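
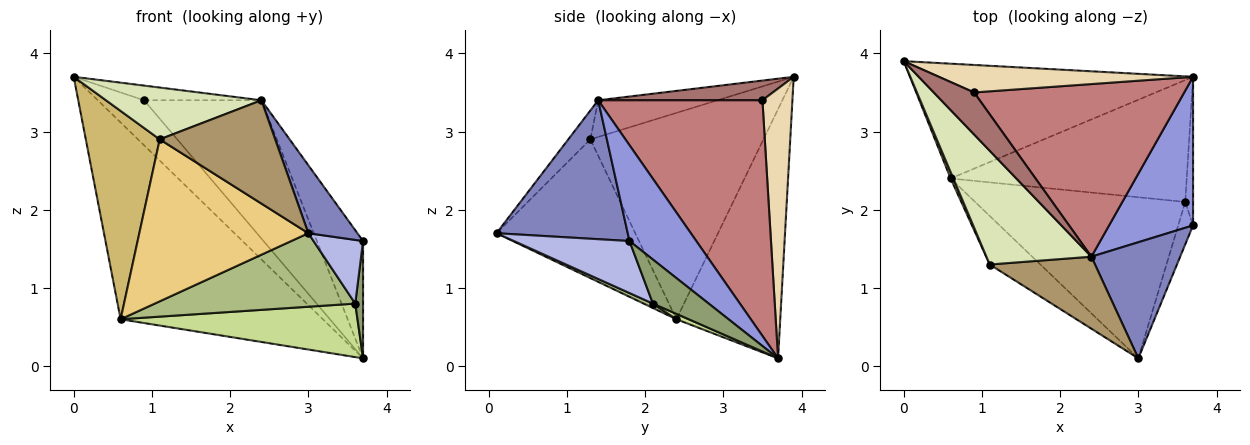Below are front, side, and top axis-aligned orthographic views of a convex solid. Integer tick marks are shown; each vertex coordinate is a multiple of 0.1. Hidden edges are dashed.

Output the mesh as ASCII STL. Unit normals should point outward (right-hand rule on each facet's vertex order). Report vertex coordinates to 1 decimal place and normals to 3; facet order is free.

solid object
 facet normal -0.405 0.790 -0.461
  outer loop
   vertex 0.6 2.4 0.6
   vertex 0.0 3.9 3.7
   vertex 3.7 3.7 0.1
  endloop
 endfacet
 facet normal 0.804 -0.301 0.514
  outer loop
   vertex 2.4 1.4 3.4
   vertex 3.0 0.1 1.7
   vertex 3.7 1.8 1.6
  endloop
 endfacet
 facet normal 0.667 0.461 0.585
  outer loop
   vertex 2.4 1.4 3.4
   vertex 3.7 1.8 1.6
   vertex 3.7 3.7 0.1
  endloop
 endfacet
 facet normal 0.889 -0.381 -0.254
  outer loop
   vertex 3.6 2.1 0.8
   vertex 3.7 1.8 1.6
   vertex 3.0 0.1 1.7
  endloop
 endfacet
 facet normal 0.975 -0.137 -0.173
  outer loop
   vertex 3.6 2.1 0.8
   vertex 3.7 3.7 0.1
   vertex 3.7 1.8 1.6
  endloop
 endfacet
 facet normal 0.019 -0.415 -0.910
  outer loop
   vertex 3.6 2.1 0.8
   vertex 3.0 0.1 1.7
   vertex 0.6 2.4 0.6
  endloop
 endfacet
 facet normal 0.021 -0.402 -0.915
  outer loop
   vertex 3.6 2.1 0.8
   vertex 0.6 2.4 0.6
   vertex 3.7 3.7 0.1
  endloop
 endfacet
 facet normal -0.303 -0.395 0.867
  outer loop
   vertex 1.1 1.3 2.9
   vertex 2.4 1.4 3.4
   vertex 0.0 3.9 3.7
  endloop
 endfacet
 facet normal -0.155 -0.810 0.565
  outer loop
   vertex 1.1 1.3 2.9
   vertex 3.0 0.1 1.7
   vertex 2.4 1.4 3.4
  endloop
 endfacet
 facet normal -0.920 -0.393 0.012
  outer loop
   vertex 1.1 1.3 2.9
   vertex 0.0 3.9 3.7
   vertex 0.6 2.4 0.6
  endloop
 endfacet
 facet normal -0.618 -0.753 -0.226
  outer loop
   vertex 1.1 1.3 2.9
   vertex 0.6 2.4 0.6
   vertex 3.0 0.1 1.7
  endloop
 endfacet
 facet normal 0.484 0.747 0.456
  outer loop
   vertex 0.9 3.5 3.4
   vertex 3.7 3.7 0.1
   vertex 0.0 3.9 3.7
  endloop
 endfacet
 facet normal 0.419 0.299 0.857
  outer loop
   vertex 0.9 3.5 3.4
   vertex 0.0 3.9 3.7
   vertex 2.4 1.4 3.4
  endloop
 endfacet
 facet normal 0.659 0.470 0.587
  outer loop
   vertex 0.9 3.5 3.4
   vertex 2.4 1.4 3.4
   vertex 3.7 3.7 0.1
  endloop
 endfacet
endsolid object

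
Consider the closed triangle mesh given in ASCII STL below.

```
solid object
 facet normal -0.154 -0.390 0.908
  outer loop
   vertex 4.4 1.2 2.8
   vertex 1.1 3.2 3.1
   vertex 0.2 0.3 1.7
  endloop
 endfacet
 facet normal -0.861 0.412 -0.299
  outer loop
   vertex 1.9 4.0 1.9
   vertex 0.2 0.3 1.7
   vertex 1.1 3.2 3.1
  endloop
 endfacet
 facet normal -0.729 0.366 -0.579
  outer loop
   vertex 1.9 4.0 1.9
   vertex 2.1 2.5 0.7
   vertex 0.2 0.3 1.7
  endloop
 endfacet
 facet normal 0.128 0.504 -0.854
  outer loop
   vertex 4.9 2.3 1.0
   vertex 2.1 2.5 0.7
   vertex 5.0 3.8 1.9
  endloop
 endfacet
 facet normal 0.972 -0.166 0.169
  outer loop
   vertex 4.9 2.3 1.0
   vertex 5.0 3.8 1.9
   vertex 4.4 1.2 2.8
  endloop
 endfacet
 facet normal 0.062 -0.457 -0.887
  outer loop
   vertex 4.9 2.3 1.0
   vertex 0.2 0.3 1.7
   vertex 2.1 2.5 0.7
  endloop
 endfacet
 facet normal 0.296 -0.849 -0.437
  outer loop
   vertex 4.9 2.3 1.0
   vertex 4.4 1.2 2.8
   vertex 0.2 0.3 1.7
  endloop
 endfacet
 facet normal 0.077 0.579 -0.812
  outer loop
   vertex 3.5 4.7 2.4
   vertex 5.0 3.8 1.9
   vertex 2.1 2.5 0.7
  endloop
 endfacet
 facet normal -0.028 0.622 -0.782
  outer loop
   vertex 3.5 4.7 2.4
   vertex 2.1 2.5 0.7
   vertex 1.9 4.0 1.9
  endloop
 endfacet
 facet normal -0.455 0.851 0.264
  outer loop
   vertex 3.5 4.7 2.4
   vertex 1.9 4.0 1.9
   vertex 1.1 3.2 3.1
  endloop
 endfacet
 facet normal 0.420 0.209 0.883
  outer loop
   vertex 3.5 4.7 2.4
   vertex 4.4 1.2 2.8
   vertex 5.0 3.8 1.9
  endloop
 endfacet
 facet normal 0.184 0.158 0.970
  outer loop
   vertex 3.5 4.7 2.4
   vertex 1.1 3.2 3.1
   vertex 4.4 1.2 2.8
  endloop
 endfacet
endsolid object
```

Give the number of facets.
12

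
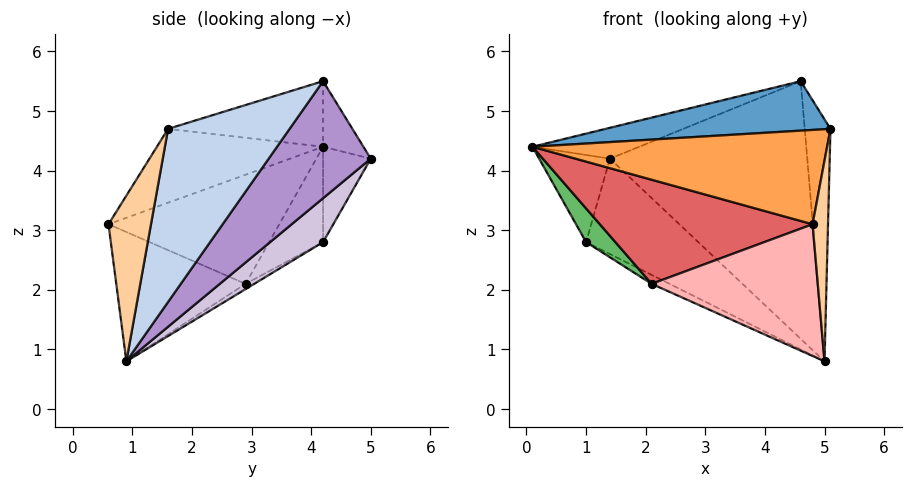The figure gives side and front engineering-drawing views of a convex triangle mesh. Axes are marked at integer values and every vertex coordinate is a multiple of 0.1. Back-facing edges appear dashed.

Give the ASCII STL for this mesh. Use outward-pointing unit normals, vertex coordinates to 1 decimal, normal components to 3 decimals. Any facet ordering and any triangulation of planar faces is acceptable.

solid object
 facet normal -0.225 -0.326 0.918
  outer loop
   vertex 4.6 4.2 5.5
   vertex 0.1 4.2 4.4
   vertex 5.1 1.6 4.7
  endloop
 endfacet
 facet normal 0.976 0.207 -0.062
  outer loop
   vertex 5.0 0.9 0.8
   vertex 4.6 4.2 5.5
   vertex 5.1 1.6 4.7
  endloop
 endfacet
 facet normal -0.414 -0.735 0.537
  outer loop
   vertex 4.8 0.6 3.1
   vertex 5.1 1.6 4.7
   vertex 0.1 4.2 4.4
  endloop
 endfacet
 facet normal 0.939 -0.341 0.037
  outer loop
   vertex 4.8 0.6 3.1
   vertex 5.0 0.9 0.8
   vertex 5.1 1.6 4.7
  endloop
 endfacet
 facet normal -0.788 -0.428 -0.443
  outer loop
   vertex 2.1 2.9 2.1
   vertex 0.1 4.2 4.4
   vertex 1.0 4.2 2.8
  endloop
 endfacet
 facet normal -0.170 0.352 -0.921
  outer loop
   vertex 2.1 2.9 2.1
   vertex 1.0 4.2 2.8
   vertex 5.0 0.9 0.8
  endloop
 endfacet
 facet normal -0.623 -0.776 -0.103
  outer loop
   vertex 2.1 2.9 2.1
   vertex 4.8 0.6 3.1
   vertex 0.1 4.2 4.4
  endloop
 endfacet
 facet normal -0.607 -0.780 -0.154
  outer loop
   vertex 2.1 2.9 2.1
   vertex 5.0 0.9 0.8
   vertex 4.8 0.6 3.1
  endloop
 endfacet
 facet normal 0.397 0.767 -0.505
  outer loop
   vertex 1.4 5.0 4.2
   vertex 4.6 4.2 5.5
   vertex 5.0 0.9 0.8
  endloop
 endfacet
 facet normal 0.360 0.762 -0.538
  outer loop
   vertex 1.4 5.0 4.2
   vertex 5.0 0.9 0.8
   vertex 1.0 4.2 2.8
  endloop
 endfacet
 facet normal -0.201 0.532 0.822
  outer loop
   vertex 1.4 5.0 4.2
   vertex 0.1 4.2 4.4
   vertex 4.6 4.2 5.5
  endloop
 endfacet
 facet normal -0.533 0.791 -0.300
  outer loop
   vertex 1.4 5.0 4.2
   vertex 1.0 4.2 2.8
   vertex 0.1 4.2 4.4
  endloop
 endfacet
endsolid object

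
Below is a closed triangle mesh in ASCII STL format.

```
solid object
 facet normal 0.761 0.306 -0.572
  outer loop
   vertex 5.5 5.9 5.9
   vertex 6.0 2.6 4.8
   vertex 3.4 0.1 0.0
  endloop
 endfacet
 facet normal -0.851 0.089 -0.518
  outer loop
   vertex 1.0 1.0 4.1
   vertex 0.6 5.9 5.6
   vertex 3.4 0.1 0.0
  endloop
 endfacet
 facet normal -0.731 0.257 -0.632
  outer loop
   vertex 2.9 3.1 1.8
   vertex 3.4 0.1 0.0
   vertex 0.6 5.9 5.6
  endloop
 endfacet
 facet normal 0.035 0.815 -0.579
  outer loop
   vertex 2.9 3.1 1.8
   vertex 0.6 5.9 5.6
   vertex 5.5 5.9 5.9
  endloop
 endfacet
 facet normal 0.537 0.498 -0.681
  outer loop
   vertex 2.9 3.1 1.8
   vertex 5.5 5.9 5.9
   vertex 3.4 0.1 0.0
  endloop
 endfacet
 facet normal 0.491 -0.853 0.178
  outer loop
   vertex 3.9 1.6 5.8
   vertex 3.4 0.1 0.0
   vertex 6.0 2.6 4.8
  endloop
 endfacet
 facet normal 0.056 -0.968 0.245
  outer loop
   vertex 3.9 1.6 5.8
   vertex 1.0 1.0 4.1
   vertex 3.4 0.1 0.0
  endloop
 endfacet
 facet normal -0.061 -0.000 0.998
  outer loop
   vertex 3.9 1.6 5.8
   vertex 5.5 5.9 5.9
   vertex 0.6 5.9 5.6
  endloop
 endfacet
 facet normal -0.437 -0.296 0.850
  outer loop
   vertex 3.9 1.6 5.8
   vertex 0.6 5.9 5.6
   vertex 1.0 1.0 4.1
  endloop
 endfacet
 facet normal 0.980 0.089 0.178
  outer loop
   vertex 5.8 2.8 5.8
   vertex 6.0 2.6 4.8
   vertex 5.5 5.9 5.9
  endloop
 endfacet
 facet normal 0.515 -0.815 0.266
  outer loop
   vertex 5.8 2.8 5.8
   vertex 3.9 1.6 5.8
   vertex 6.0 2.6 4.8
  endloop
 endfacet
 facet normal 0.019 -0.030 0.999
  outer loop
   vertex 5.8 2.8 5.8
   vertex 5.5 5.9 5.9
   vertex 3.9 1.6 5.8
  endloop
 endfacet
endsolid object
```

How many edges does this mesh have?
18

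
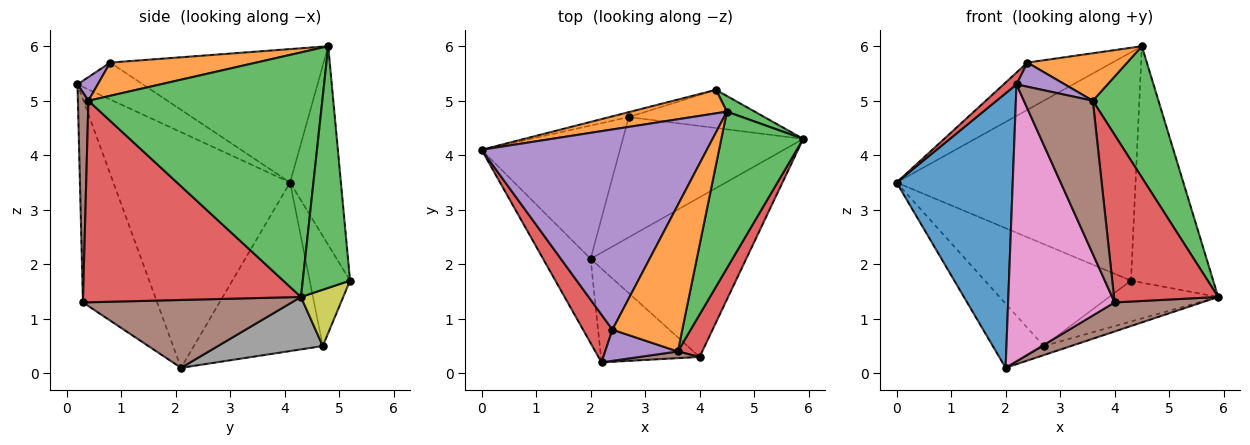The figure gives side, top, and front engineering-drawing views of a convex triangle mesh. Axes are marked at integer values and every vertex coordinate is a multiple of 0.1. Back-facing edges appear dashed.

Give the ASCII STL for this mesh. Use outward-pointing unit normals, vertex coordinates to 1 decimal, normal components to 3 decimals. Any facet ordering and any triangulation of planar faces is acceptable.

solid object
 facet normal -0.824 -0.542 -0.166
  outer loop
   vertex 2.0 2.1 0.1
   vertex 2.2 0.2 5.3
   vertex 0.0 4.1 3.5
  endloop
 endfacet
 facet normal -0.207 0.973 0.100
  outer loop
   vertex 4.3 5.2 1.7
   vertex 0.0 4.1 3.5
   vertex 4.5 4.8 6.0
  endloop
 endfacet
 facet normal 0.498 0.866 0.057
  outer loop
   vertex 4.3 5.2 1.7
   vertex 4.5 4.8 6.0
   vertex 5.9 4.3 1.4
  endloop
 endfacet
 facet normal -0.773 -0.152 0.615
  outer loop
   vertex 2.4 0.8 5.7
   vertex 0.0 4.1 3.5
   vertex 2.2 0.2 5.3
  endloop
 endfacet
 facet normal -0.499 0.199 0.843
  outer loop
   vertex 2.4 0.8 5.7
   vertex 4.5 4.8 6.0
   vertex 0.0 4.1 3.5
  endloop
 endfacet
 facet normal 0.394 -0.165 -0.904
  outer loop
   vertex 4.0 0.3 1.3
   vertex 2.0 2.1 0.1
   vertex 5.9 4.3 1.4
  endloop
 endfacet
 facet normal -0.551 -0.791 -0.268
  outer loop
   vertex 4.0 0.3 1.3
   vertex 2.2 0.2 5.3
   vertex 2.0 2.1 0.1
  endloop
 endfacet
 facet normal 0.278 0.072 -0.958
  outer loop
   vertex 2.7 4.7 0.5
   vertex 5.9 4.3 1.4
   vertex 2.0 2.1 0.1
  endloop
 endfacet
 facet normal 0.273 0.703 -0.656
  outer loop
   vertex 2.7 4.7 0.5
   vertex 4.3 5.2 1.7
   vertex 5.9 4.3 1.4
  endloop
 endfacet
 facet normal -0.739 0.292 -0.607
  outer loop
   vertex 2.7 4.7 0.5
   vertex 2.0 2.1 0.1
   vertex 0.0 4.1 3.5
  endloop
 endfacet
 facet normal -0.266 0.963 -0.047
  outer loop
   vertex 2.7 4.7 0.5
   vertex 0.0 4.1 3.5
   vertex 4.3 5.2 1.7
  endloop
 endfacet
 facet normal 0.412 -0.281 0.867
  outer loop
   vertex 3.6 0.4 5.0
   vertex 4.5 4.8 6.0
   vertex 2.4 0.8 5.7
  endloop
 endfacet
 facet normal 0.916 -0.257 0.307
  outer loop
   vertex 3.6 0.4 5.0
   vertex 5.9 4.3 1.4
   vertex 4.5 4.8 6.0
  endloop
 endfacet
 facet normal 0.897 -0.429 0.109
  outer loop
   vertex 3.6 0.4 5.0
   vertex 4.0 0.3 1.3
   vertex 5.9 4.3 1.4
  endloop
 endfacet
 facet normal 0.249 -0.593 0.766
  outer loop
   vertex 3.6 0.4 5.0
   vertex 2.4 0.8 5.7
   vertex 2.2 0.2 5.3
  endloop
 endfacet
 facet normal 0.150 -0.988 0.043
  outer loop
   vertex 3.6 0.4 5.0
   vertex 2.2 0.2 5.3
   vertex 4.0 0.3 1.3
  endloop
 endfacet
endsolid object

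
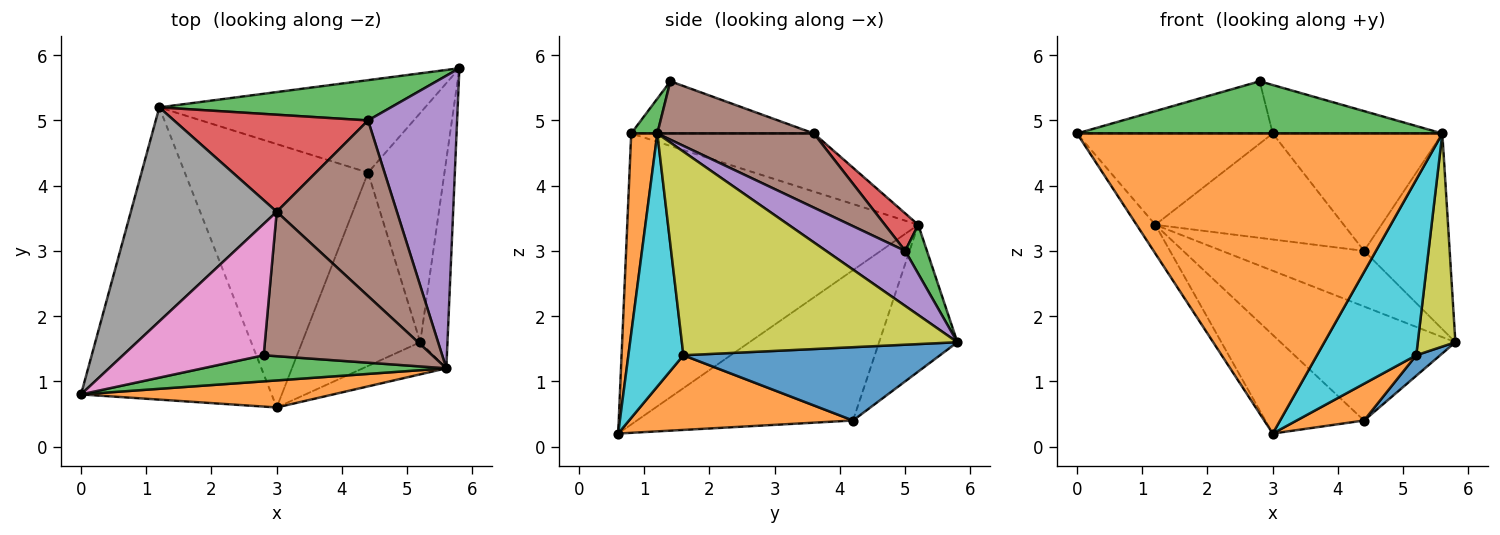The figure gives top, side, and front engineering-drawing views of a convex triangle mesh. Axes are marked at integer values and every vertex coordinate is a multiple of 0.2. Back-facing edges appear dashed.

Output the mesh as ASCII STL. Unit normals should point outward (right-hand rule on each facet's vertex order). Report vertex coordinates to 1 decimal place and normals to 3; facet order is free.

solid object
 facet normal -0.835 0.054 -0.547
  outer loop
   vertex 1.2 5.2 3.4
   vertex 3.0 0.6 0.2
   vertex 0.0 0.8 4.8
  endloop
 endfacet
 facet normal 0.071 -0.993 0.089
  outer loop
   vertex 5.6 1.2 4.8
   vertex 0.0 0.8 4.8
   vertex 3.0 0.6 0.2
  endloop
 endfacet
 facet normal 0.064 -0.893 0.446
  outer loop
   vertex 5.6 1.2 4.8
   vertex 2.8 1.4 5.6
   vertex 0.0 0.8 4.8
  endloop
 endfacet
 facet normal -0.328 0.734 -0.595
  outer loop
   vertex 4.4 4.2 0.4
   vertex 1.2 5.2 3.4
   vertex 5.8 5.8 1.6
  endloop
 endfacet
 facet normal -0.609 0.278 -0.743
  outer loop
   vertex 4.4 4.2 0.4
   vertex 3.0 0.6 0.2
   vertex 1.2 5.2 3.4
  endloop
 endfacet
 facet normal 0.282 0.305 0.910
  outer loop
   vertex 3.0 3.6 4.8
   vertex 2.8 1.4 5.6
   vertex 5.6 1.2 4.8
  endloop
 endfacet
 facet normal -0.326 0.349 0.879
  outer loop
   vertex 3.0 3.6 4.8
   vertex 0.0 0.8 4.8
   vertex 2.8 1.4 5.6
  endloop
 endfacet
 facet normal -0.344 0.369 0.864
  outer loop
   vertex 3.0 3.6 4.8
   vertex 1.2 5.2 3.4
   vertex 0.0 0.8 4.8
  endloop
 endfacet
 facet normal 0.982 -0.134 -0.131
  outer loop
   vertex 5.2 1.6 1.4
   vertex 5.8 5.8 1.6
   vertex 5.6 1.2 4.8
  endloop
 endfacet
 facet normal 0.479 -0.864 -0.158
  outer loop
   vertex 5.2 1.6 1.4
   vertex 5.6 1.2 4.8
   vertex 3.0 0.6 0.2
  endloop
 endfacet
 facet normal 0.691 -0.064 -0.720
  outer loop
   vertex 5.2 1.6 1.4
   vertex 4.4 4.2 0.4
   vertex 5.8 5.8 1.6
  endloop
 endfacet
 facet normal 0.527 -0.159 -0.835
  outer loop
   vertex 5.2 1.6 1.4
   vertex 3.0 0.6 0.2
   vertex 4.4 4.2 0.4
  endloop
 endfacet
 facet normal 0.123 0.804 0.582
  outer loop
   vertex 4.4 5.0 3.0
   vertex 5.8 5.8 1.6
   vertex 1.2 5.2 3.4
  endloop
 endfacet
 facet normal 0.129 0.731 0.670
  outer loop
   vertex 4.4 5.0 3.0
   vertex 1.2 5.2 3.4
   vertex 3.0 3.6 4.8
  endloop
 endfacet
 facet normal 0.457 0.495 0.739
  outer loop
   vertex 4.4 5.0 3.0
   vertex 5.6 1.2 4.8
   vertex 5.8 5.8 1.6
  endloop
 endfacet
 facet normal 0.456 0.495 0.740
  outer loop
   vertex 4.4 5.0 3.0
   vertex 3.0 3.6 4.8
   vertex 5.6 1.2 4.8
  endloop
 endfacet
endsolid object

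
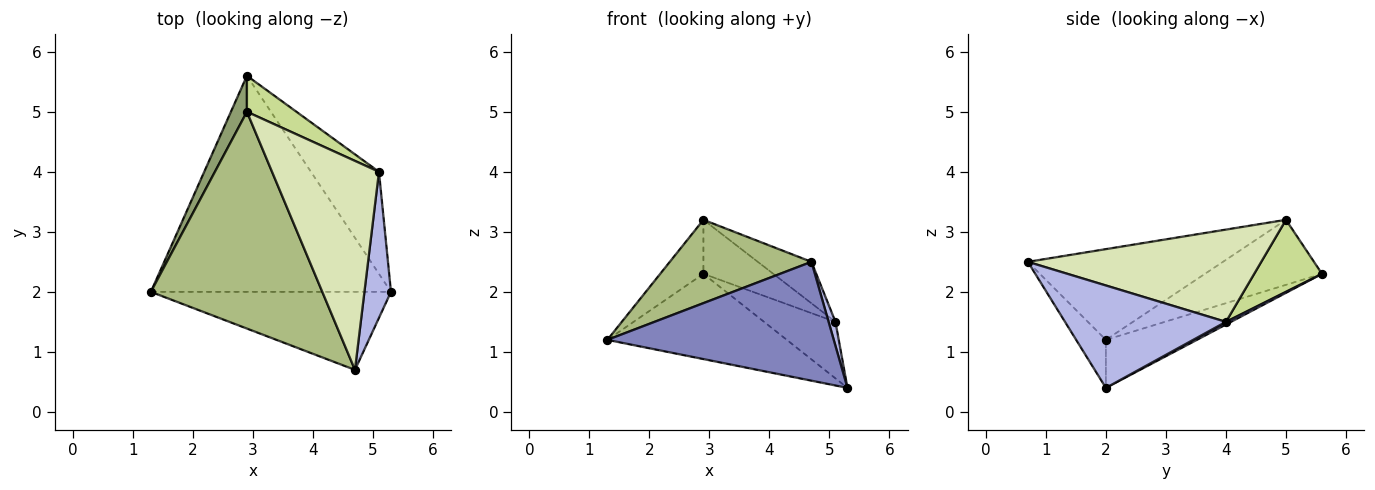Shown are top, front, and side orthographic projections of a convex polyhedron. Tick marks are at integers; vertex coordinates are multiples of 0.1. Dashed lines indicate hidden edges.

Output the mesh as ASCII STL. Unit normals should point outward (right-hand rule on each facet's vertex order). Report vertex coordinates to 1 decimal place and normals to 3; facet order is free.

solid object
 facet normal -0.183 0.361 -0.915
  outer loop
   vertex 2.9 5.6 2.3
   vertex 5.3 2.0 0.4
   vertex 1.3 2.0 1.2
  endloop
 endfacet
 facet normal -0.109 -0.831 -0.546
  outer loop
   vertex 4.7 0.7 2.5
   vertex 1.3 2.0 1.2
   vertex 5.3 2.0 0.4
  endloop
 endfacet
 facet normal 0.034 0.484 -0.874
  outer loop
   vertex 5.1 4.0 1.5
   vertex 5.3 2.0 0.4
   vertex 2.9 5.6 2.3
  endloop
 endfacet
 facet normal 0.967 -0.041 0.251
  outer loop
   vertex 5.1 4.0 1.5
   vertex 4.7 0.7 2.5
   vertex 5.3 2.0 0.4
  endloop
 endfacet
 facet normal -0.914 0.337 0.225
  outer loop
   vertex 2.9 5.0 3.2
   vertex 2.9 5.6 2.3
   vertex 1.3 2.0 1.2
  endloop
 endfacet
 facet normal -0.443 -0.322 0.837
  outer loop
   vertex 2.9 5.0 3.2
   vertex 1.3 2.0 1.2
   vertex 4.7 0.7 2.5
  endloop
 endfacet
 facet normal 0.628 0.648 0.432
  outer loop
   vertex 2.9 5.0 3.2
   vertex 5.1 4.0 1.5
   vertex 2.9 5.6 2.3
  endloop
 endfacet
 facet normal 0.646 0.149 0.749
  outer loop
   vertex 2.9 5.0 3.2
   vertex 4.7 0.7 2.5
   vertex 5.1 4.0 1.5
  endloop
 endfacet
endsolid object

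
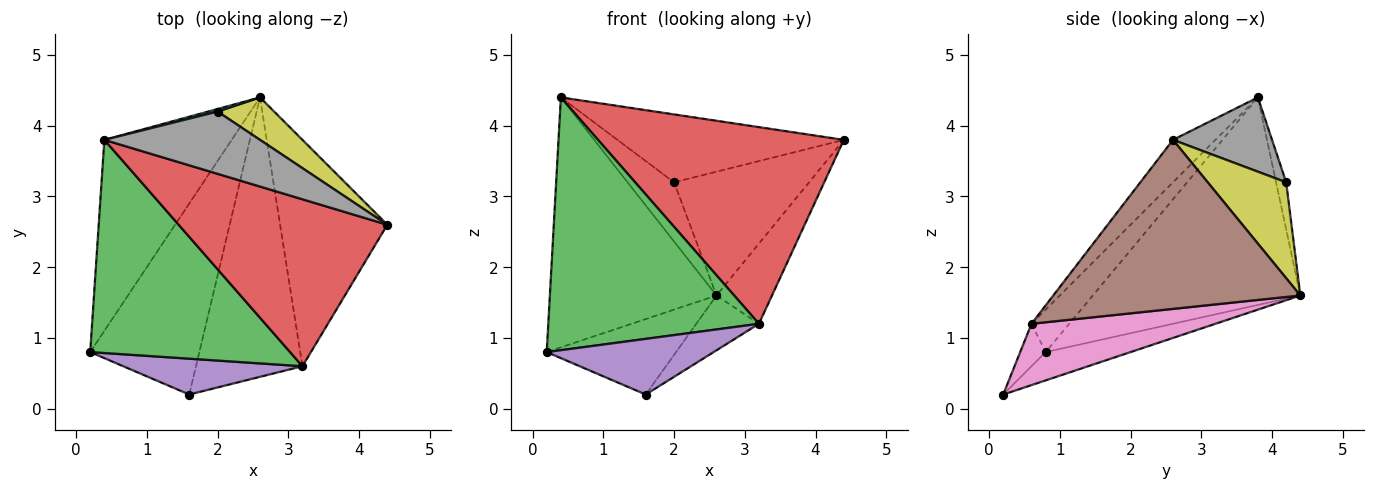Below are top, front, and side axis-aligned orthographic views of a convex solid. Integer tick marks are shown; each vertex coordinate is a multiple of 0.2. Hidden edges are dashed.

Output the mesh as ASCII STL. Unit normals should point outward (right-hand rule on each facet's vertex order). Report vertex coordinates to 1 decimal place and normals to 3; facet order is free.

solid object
 facet normal -0.703 0.565 -0.432
  outer loop
   vertex 2.6 4.4 1.6
   vertex 0.2 0.8 0.8
   vertex 0.4 3.8 4.4
  endloop
 endfacet
 facet normal -0.234 0.357 -0.904
  outer loop
   vertex 1.6 0.2 0.2
   vertex 0.2 0.8 0.8
   vertex 2.6 4.4 1.6
  endloop
 endfacet
 facet normal -0.136 -0.757 0.639
  outer loop
   vertex 3.2 0.6 1.2
   vertex 0.4 3.8 4.4
   vertex 0.2 0.8 0.8
  endloop
 endfacet
 facet normal -0.131 -0.756 0.642
  outer loop
   vertex 3.2 0.6 1.2
   vertex 4.4 2.6 3.8
   vertex 0.4 3.8 4.4
  endloop
 endfacet
 facet normal -0.127 -0.834 0.537
  outer loop
   vertex 3.2 0.6 1.2
   vertex 0.2 0.8 0.8
   vertex 1.6 0.2 0.2
  endloop
 endfacet
 facet normal 0.830 0.186 -0.526
  outer loop
   vertex 3.2 0.6 1.2
   vertex 2.6 4.4 1.6
   vertex 4.4 2.6 3.8
  endloop
 endfacet
 facet normal 0.492 0.168 -0.854
  outer loop
   vertex 3.2 0.6 1.2
   vertex 1.6 0.2 0.2
   vertex 2.6 4.4 1.6
  endloop
 endfacet
 facet normal 0.307 0.702 0.643
  outer loop
   vertex 2.0 4.2 3.2
   vertex 0.4 3.8 4.4
   vertex 4.4 2.6 3.8
  endloop
 endfacet
 facet normal 0.482 0.829 0.284
  outer loop
   vertex 2.0 4.2 3.2
   vertex 4.4 2.6 3.8
   vertex 2.6 4.4 1.6
  endloop
 endfacet
 facet normal -0.212 0.976 0.042
  outer loop
   vertex 2.0 4.2 3.2
   vertex 2.6 4.4 1.6
   vertex 0.4 3.8 4.4
  endloop
 endfacet
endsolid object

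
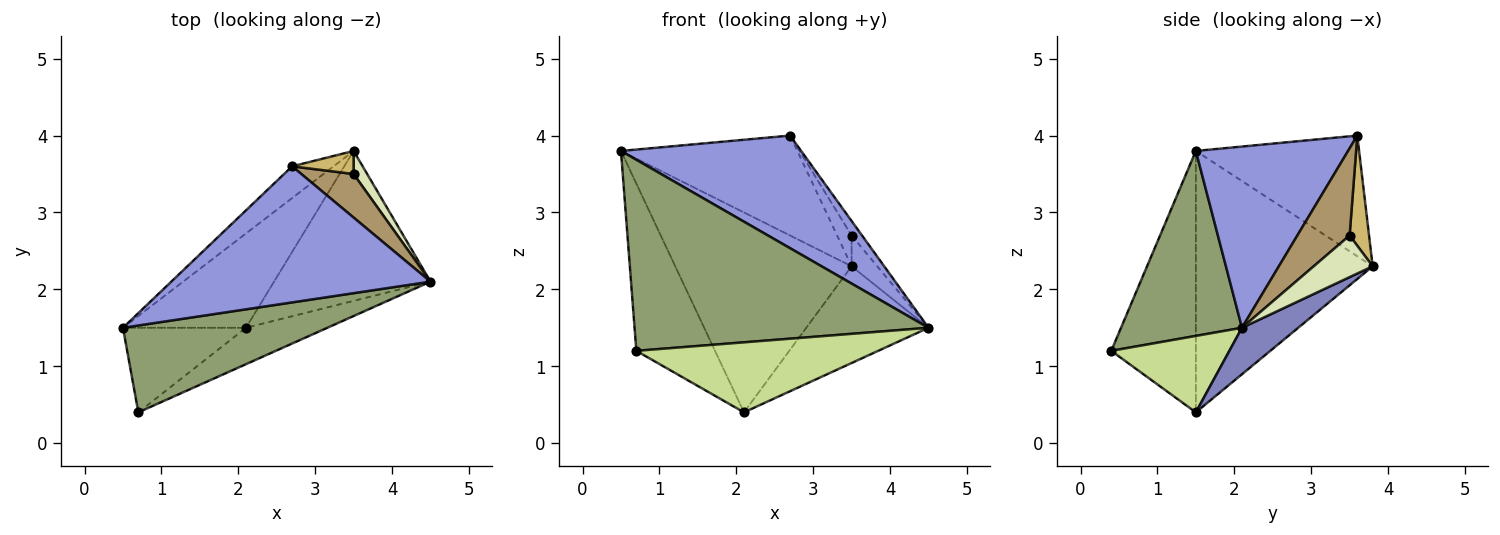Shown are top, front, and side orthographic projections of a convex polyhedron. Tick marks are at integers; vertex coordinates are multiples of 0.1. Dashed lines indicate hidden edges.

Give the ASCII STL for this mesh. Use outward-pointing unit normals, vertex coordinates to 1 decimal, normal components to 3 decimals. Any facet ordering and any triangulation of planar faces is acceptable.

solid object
 facet normal -0.672 0.670 -0.316
  outer loop
   vertex 2.1 1.5 0.4
   vertex 0.5 1.5 3.8
   vertex 3.5 3.8 2.3
  endloop
 endfacet
 facet normal 0.242 0.526 -0.815
  outer loop
   vertex 2.1 1.5 0.4
   vertex 3.5 3.8 2.3
   vertex 4.5 2.1 1.5
  endloop
 endfacet
 facet normal 0.474 -0.561 0.678
  outer loop
   vertex 2.7 3.6 4.0
   vertex 0.5 1.5 3.8
   vertex 4.5 2.1 1.5
  endloop
 endfacet
 facet normal -0.662 0.715 -0.227
  outer loop
   vertex 2.7 3.6 4.0
   vertex 3.5 3.8 2.3
   vertex 0.5 1.5 3.8
  endloop
 endfacet
 facet normal 0.351 -0.852 0.388
  outer loop
   vertex 0.7 0.4 1.2
   vertex 4.5 2.1 1.5
   vertex 0.5 1.5 3.8
  endloop
 endfacet
 facet normal -0.692 0.644 -0.326
  outer loop
   vertex 0.7 0.4 1.2
   vertex 0.5 1.5 3.8
   vertex 2.1 1.5 0.4
  endloop
 endfacet
 facet normal 0.398 -0.814 -0.423
  outer loop
   vertex 0.7 0.4 1.2
   vertex 2.1 1.5 0.4
   vertex 4.5 2.1 1.5
  endloop
 endfacet
 facet normal 0.879 0.382 0.287
  outer loop
   vertex 3.5 3.5 2.7
   vertex 4.5 2.1 1.5
   vertex 3.5 3.8 2.3
  endloop
 endfacet
 facet normal 0.845 0.169 0.507
  outer loop
   vertex 3.5 3.5 2.7
   vertex 2.7 3.6 4.0
   vertex 4.5 2.1 1.5
  endloop
 endfacet
 facet normal 0.732 0.545 0.409
  outer loop
   vertex 3.5 3.5 2.7
   vertex 3.5 3.8 2.3
   vertex 2.7 3.6 4.0
  endloop
 endfacet
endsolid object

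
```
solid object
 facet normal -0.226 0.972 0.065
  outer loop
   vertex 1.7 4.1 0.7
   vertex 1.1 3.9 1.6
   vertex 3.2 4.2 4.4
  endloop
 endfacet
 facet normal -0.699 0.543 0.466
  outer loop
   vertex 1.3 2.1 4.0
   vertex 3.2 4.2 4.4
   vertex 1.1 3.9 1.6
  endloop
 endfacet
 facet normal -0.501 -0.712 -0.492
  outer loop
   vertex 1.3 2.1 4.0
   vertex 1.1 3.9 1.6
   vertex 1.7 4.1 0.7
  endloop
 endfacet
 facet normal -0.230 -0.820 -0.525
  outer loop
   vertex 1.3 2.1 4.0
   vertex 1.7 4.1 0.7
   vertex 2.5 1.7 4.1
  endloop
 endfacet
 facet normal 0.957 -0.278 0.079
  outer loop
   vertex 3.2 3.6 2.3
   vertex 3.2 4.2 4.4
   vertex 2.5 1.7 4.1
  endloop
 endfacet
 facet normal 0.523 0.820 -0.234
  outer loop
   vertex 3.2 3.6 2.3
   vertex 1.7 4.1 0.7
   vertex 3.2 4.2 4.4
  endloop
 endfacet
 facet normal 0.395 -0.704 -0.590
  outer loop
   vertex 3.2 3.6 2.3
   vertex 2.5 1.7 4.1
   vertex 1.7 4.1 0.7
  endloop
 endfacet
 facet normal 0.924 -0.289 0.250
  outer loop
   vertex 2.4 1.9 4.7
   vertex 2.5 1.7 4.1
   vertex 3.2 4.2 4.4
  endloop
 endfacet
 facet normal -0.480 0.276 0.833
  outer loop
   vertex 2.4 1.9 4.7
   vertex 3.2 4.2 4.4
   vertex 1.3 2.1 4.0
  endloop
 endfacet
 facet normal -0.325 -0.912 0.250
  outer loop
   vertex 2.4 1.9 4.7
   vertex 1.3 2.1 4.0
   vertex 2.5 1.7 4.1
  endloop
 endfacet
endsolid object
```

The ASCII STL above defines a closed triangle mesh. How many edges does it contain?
15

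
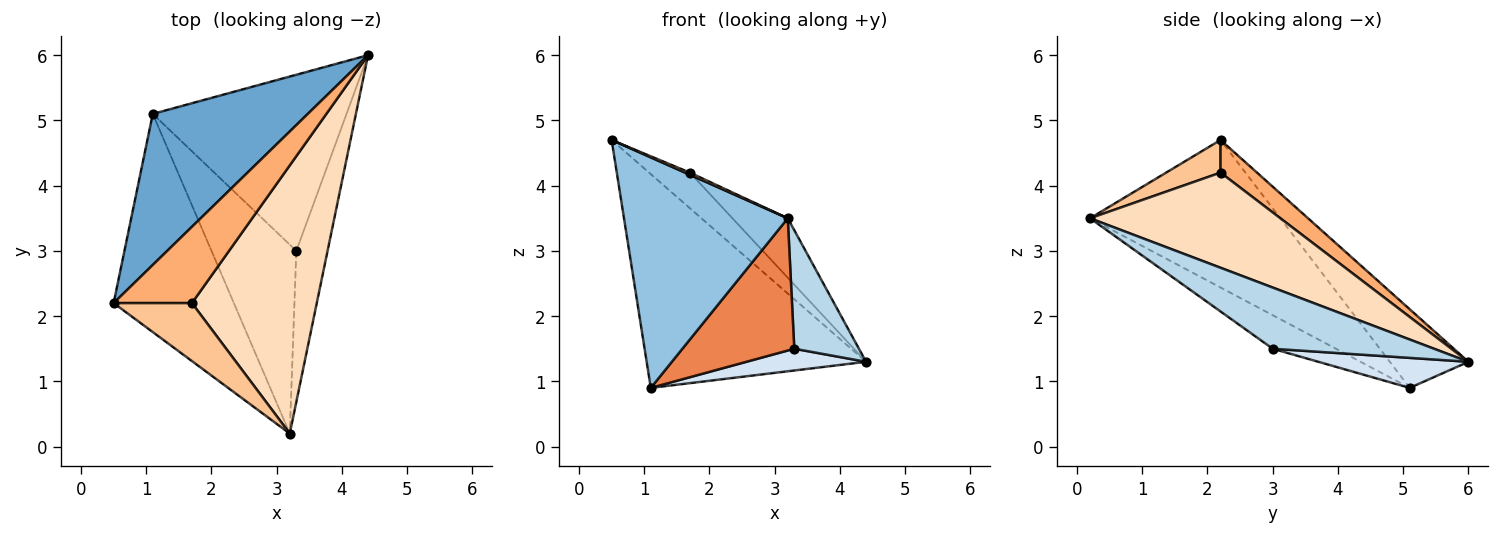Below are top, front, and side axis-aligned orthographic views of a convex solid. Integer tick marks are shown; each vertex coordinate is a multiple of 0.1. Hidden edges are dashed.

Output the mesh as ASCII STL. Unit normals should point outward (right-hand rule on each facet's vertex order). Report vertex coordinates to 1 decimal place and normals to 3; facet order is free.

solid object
 facet normal -0.281 0.784 0.554
  outer loop
   vertex 1.1 5.1 0.9
   vertex 0.5 2.2 4.7
   vertex 4.4 6.0 1.3
  endloop
 endfacet
 facet normal -0.645 -0.555 -0.525
  outer loop
   vertex 1.1 5.1 0.9
   vertex 3.2 0.2 3.5
   vertex 0.5 2.2 4.7
  endloop
 endfacet
 facet normal 0.839 -0.336 -0.429
  outer loop
   vertex 3.3 3.0 1.5
   vertex 4.4 6.0 1.3
   vertex 3.2 0.2 3.5
  endloop
 endfacet
 facet normal 0.152 -0.121 -0.981
  outer loop
   vertex 3.3 3.0 1.5
   vertex 1.1 5.1 0.9
   vertex 4.4 6.0 1.3
  endloop
 endfacet
 facet normal -0.308 -0.546 -0.779
  outer loop
   vertex 3.3 3.0 1.5
   vertex 3.2 0.2 3.5
   vertex 1.1 5.1 0.9
  endloop
 endfacet
 facet normal 0.353 0.396 0.848
  outer loop
   vertex 1.7 2.2 4.2
   vertex 4.4 6.0 1.3
   vertex 0.5 2.2 4.7
  endloop
 endfacet
 facet normal 0.384 -0.035 0.923
  outer loop
   vertex 1.7 2.2 4.2
   vertex 0.5 2.2 4.7
   vertex 3.2 0.2 3.5
  endloop
 endfacet
 facet normal 0.597 0.174 0.783
  outer loop
   vertex 1.7 2.2 4.2
   vertex 3.2 0.2 3.5
   vertex 4.4 6.0 1.3
  endloop
 endfacet
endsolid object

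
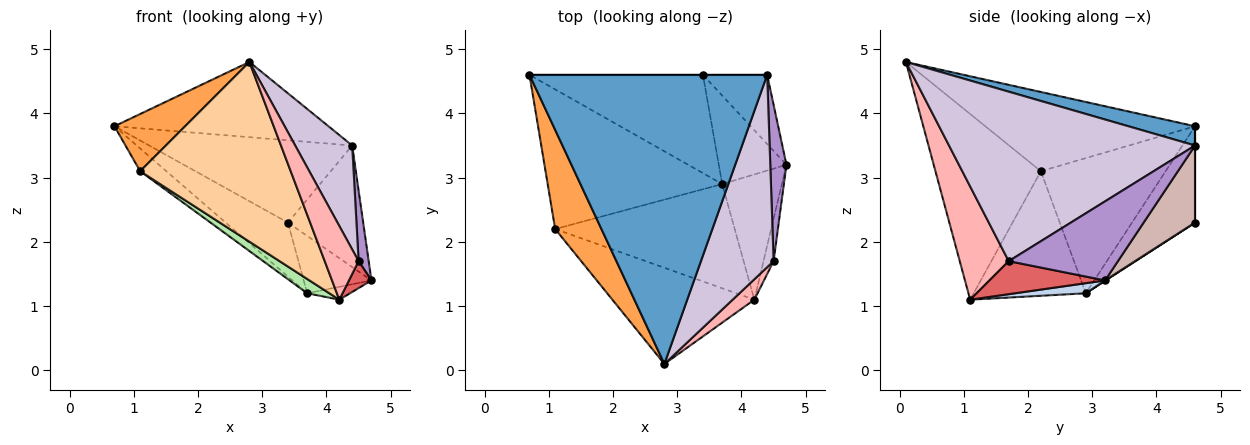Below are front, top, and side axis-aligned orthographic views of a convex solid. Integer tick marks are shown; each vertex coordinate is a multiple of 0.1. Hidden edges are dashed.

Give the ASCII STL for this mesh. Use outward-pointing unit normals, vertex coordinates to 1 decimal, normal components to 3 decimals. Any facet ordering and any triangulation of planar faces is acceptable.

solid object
 facet normal 0.078 0.251 0.965
  outer loop
   vertex 4.4 4.6 3.5
   vertex 0.7 4.6 3.8
   vertex 2.8 0.1 4.8
  endloop
 endfacet
 facet normal 0.166 0.101 -0.981
  outer loop
   vertex 3.7 2.9 1.2
   vertex 4.7 3.2 1.4
   vertex 4.2 1.1 1.1
  endloop
 endfacet
 facet normal -0.829 -0.279 0.484
  outer loop
   vertex 1.1 2.2 3.1
   vertex 2.8 0.1 4.8
   vertex 0.7 4.6 3.8
  endloop
 endfacet
 facet normal -0.525 -0.750 -0.402
  outer loop
   vertex 1.1 2.2 3.1
   vertex 4.2 1.1 1.1
   vertex 2.8 0.1 4.8
  endloop
 endfacet
 facet normal -0.607 0.127 -0.784
  outer loop
   vertex 1.1 2.2 3.1
   vertex 0.7 4.6 3.8
   vertex 3.7 2.9 1.2
  endloop
 endfacet
 facet normal -0.566 -0.112 -0.816
  outer loop
   vertex 1.1 2.2 3.1
   vertex 3.7 2.9 1.2
   vertex 4.2 1.1 1.1
  endloop
 endfacet
 facet normal 0.940 -0.183 -0.287
  outer loop
   vertex 4.5 1.7 1.7
   vertex 4.2 1.1 1.1
   vertex 4.7 3.2 1.4
  endloop
 endfacet
 facet normal 0.812 -0.562 0.156
  outer loop
   vertex 4.5 1.7 1.7
   vertex 2.8 0.1 4.8
   vertex 4.2 1.1 1.1
  endloop
 endfacet
 facet normal 0.976 -0.090 0.200
  outer loop
   vertex 4.5 1.7 1.7
   vertex 4.7 3.2 1.4
   vertex 4.4 4.6 3.5
  endloop
 endfacet
 facet normal 0.899 -0.208 0.385
  outer loop
   vertex 4.5 1.7 1.7
   vertex 4.4 4.6 3.5
   vertex 2.8 0.1 4.8
  endloop
 endfacet
 facet normal 0.000 1.000 0.000
  outer loop
   vertex 3.4 4.6 2.3
   vertex 0.7 4.6 3.8
   vertex 4.4 4.6 3.5
  endloop
 endfacet
 facet normal 0.510 0.747 -0.425
  outer loop
   vertex 3.4 4.6 2.3
   vertex 4.4 4.6 3.5
   vertex 4.7 3.2 1.4
  endloop
 endfacet
 facet normal -0.438 0.433 -0.788
  outer loop
   vertex 3.4 4.6 2.3
   vertex 3.7 2.9 1.2
   vertex 0.7 4.6 3.8
  endloop
 endfacet
 facet normal 0.005 0.544 -0.839
  outer loop
   vertex 3.4 4.6 2.3
   vertex 4.7 3.2 1.4
   vertex 3.7 2.9 1.2
  endloop
 endfacet
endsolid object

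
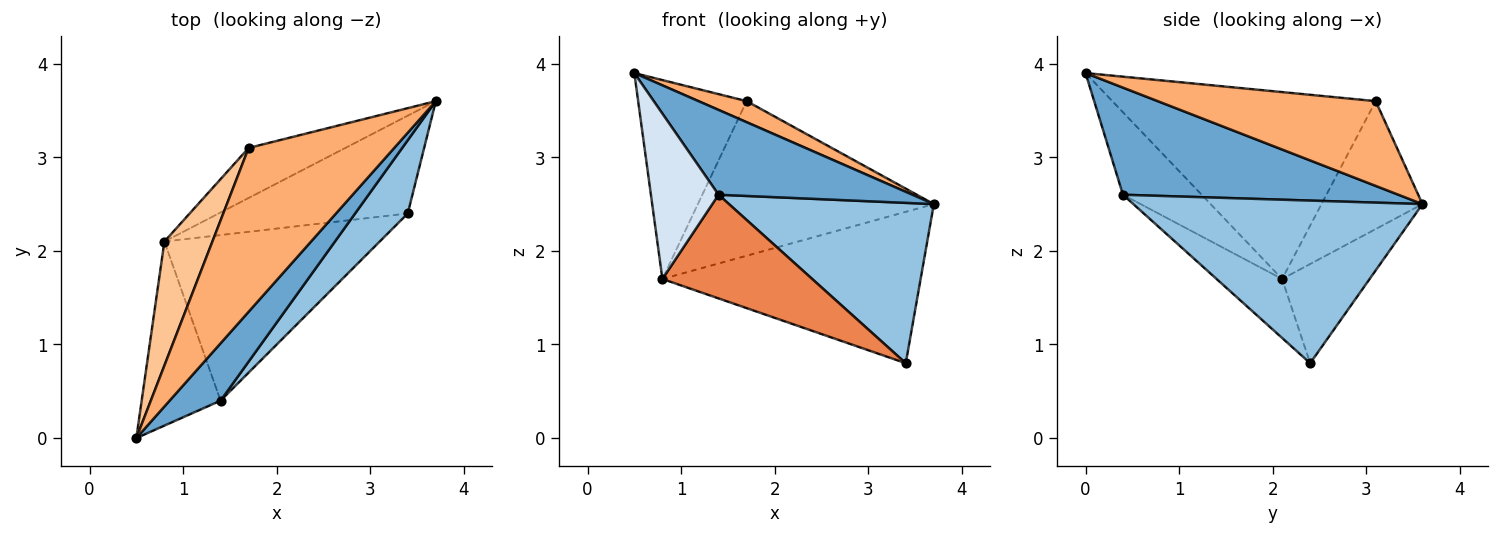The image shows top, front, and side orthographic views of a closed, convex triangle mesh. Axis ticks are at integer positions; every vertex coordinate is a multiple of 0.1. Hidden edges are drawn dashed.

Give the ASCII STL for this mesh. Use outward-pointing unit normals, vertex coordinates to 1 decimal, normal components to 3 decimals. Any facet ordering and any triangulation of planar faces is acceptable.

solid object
 facet normal 0.762 -0.536 0.363
  outer loop
   vertex 1.4 0.4 2.6
   vertex 3.7 3.6 2.5
   vertex 0.5 0.0 3.9
  endloop
 endfacet
 facet normal 0.789 -0.559 0.255
  outer loop
   vertex 1.4 0.4 2.6
   vertex 3.4 2.4 0.8
   vertex 3.7 3.6 2.5
  endloop
 endfacet
 facet normal -0.274 0.808 -0.522
  outer loop
   vertex 0.8 2.1 1.7
   vertex 3.7 3.6 2.5
   vertex 3.4 2.4 0.8
  endloop
 endfacet
 facet normal -0.614 -0.528 -0.587
  outer loop
   vertex 0.8 2.1 1.7
   vertex 1.4 0.4 2.6
   vertex 0.5 0.0 3.9
  endloop
 endfacet
 facet normal -0.226 -0.517 -0.826
  outer loop
   vertex 0.8 2.1 1.7
   vertex 3.4 2.4 0.8
   vertex 1.4 0.4 2.6
  endloop
 endfacet
 facet normal 0.500 -0.110 0.859
  outer loop
   vertex 1.7 3.1 3.6
   vertex 0.5 0.0 3.9
   vertex 3.7 3.6 2.5
  endloop
 endfacet
 facet normal -0.900 0.371 0.231
  outer loop
   vertex 1.7 3.1 3.6
   vertex 0.8 2.1 1.7
   vertex 0.5 0.0 3.9
  endloop
 endfacet
 facet normal -0.377 0.881 -0.285
  outer loop
   vertex 1.7 3.1 3.6
   vertex 3.7 3.6 2.5
   vertex 0.8 2.1 1.7
  endloop
 endfacet
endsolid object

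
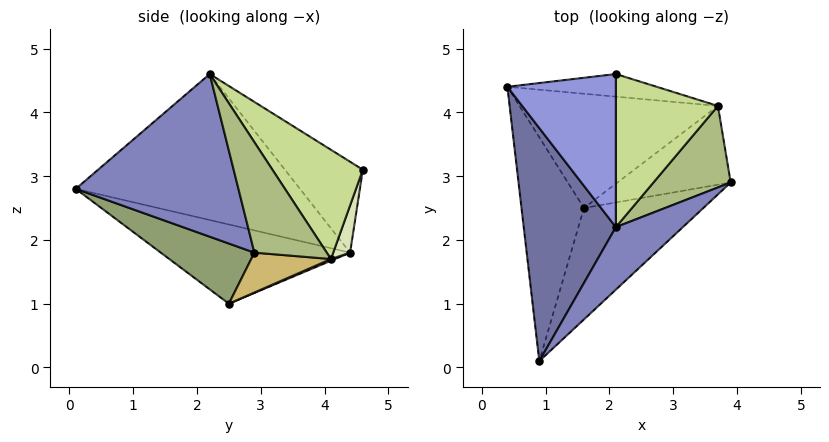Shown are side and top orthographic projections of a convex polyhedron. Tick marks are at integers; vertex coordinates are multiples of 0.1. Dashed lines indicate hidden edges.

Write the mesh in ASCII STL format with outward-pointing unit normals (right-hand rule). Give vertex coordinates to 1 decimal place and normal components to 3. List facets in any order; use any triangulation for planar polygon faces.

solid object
 facet normal -0.845 0.026 0.534
  outer loop
   vertex 2.1 2.2 4.6
   vertex 0.4 4.4 1.8
   vertex 0.9 0.1 2.8
  endloop
 endfacet
 facet normal 0.703 -0.650 0.289
  outer loop
   vertex 2.1 2.2 4.6
   vertex 0.9 0.1 2.8
   vertex 3.9 2.9 1.8
  endloop
 endfacet
 facet normal -0.579 0.432 0.691
  outer loop
   vertex 2.1 4.6 3.1
   vertex 0.4 4.4 1.8
   vertex 2.1 2.2 4.6
  endloop
 endfacet
 facet normal -0.764 -0.229 -0.603
  outer loop
   vertex 1.6 2.5 1.0
   vertex 0.9 0.1 2.8
   vertex 0.4 4.4 1.8
  endloop
 endfacet
 facet normal 0.351 -0.625 -0.697
  outer loop
   vertex 1.6 2.5 1.0
   vertex 3.9 2.9 1.8
   vertex 0.9 0.1 2.8
  endloop
 endfacet
 facet normal 0.806 0.181 0.563
  outer loop
   vertex 3.7 4.1 1.7
   vertex 2.1 2.2 4.6
   vertex 3.9 2.9 1.8
  endloop
 endfacet
 facet normal 0.672 0.392 0.628
  outer loop
   vertex 3.7 4.1 1.7
   vertex 2.1 4.6 3.1
   vertex 2.1 2.2 4.6
  endloop
 endfacet
 facet normal 0.080 0.964 -0.253
  outer loop
   vertex 3.7 4.1 1.7
   vertex 0.4 4.4 1.8
   vertex 2.1 4.6 3.1
  endloop
 endfacet
 facet normal 0.008 0.392 -0.920
  outer loop
   vertex 3.7 4.1 1.7
   vertex 1.6 2.5 1.0
   vertex 0.4 4.4 1.8
  endloop
 endfacet
 facet normal 0.332 -0.023 -0.943
  outer loop
   vertex 3.7 4.1 1.7
   vertex 3.9 2.9 1.8
   vertex 1.6 2.5 1.0
  endloop
 endfacet
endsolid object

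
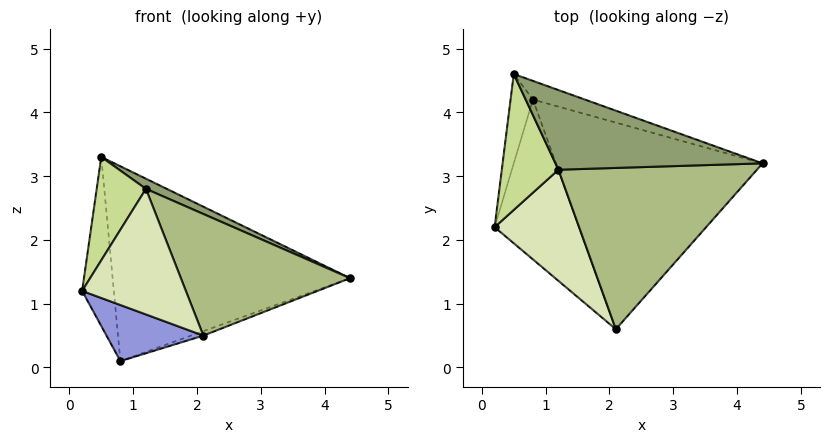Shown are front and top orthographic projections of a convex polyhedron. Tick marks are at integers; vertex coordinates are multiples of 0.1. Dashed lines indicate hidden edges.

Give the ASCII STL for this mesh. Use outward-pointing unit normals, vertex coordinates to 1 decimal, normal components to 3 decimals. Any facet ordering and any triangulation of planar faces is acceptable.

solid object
 facet normal -0.967 0.225 -0.119
  outer loop
   vertex 0.8 4.2 0.1
   vertex 0.2 2.2 1.2
   vertex 0.5 4.6 3.3
  endloop
 endfacet
 facet normal 0.297 0.951 -0.091
  outer loop
   vertex 0.8 4.2 0.1
   vertex 0.5 4.6 3.3
   vertex 4.4 3.2 1.4
  endloop
 endfacet
 facet normal -0.531 -0.281 -0.800
  outer loop
   vertex 2.1 0.6 0.5
   vertex 0.2 2.2 1.2
   vertex 0.8 4.2 0.1
  endloop
 endfacet
 facet normal 0.345 0.020 -0.939
  outer loop
   vertex 2.1 0.6 0.5
   vertex 0.8 4.2 0.1
   vertex 4.4 3.2 1.4
  endloop
 endfacet
 facet normal 0.401 -0.116 0.909
  outer loop
   vertex 1.2 3.1 2.8
   vertex 4.4 3.2 1.4
   vertex 0.5 4.6 3.3
  endloop
 endfacet
 facet normal 0.345 -0.565 0.749
  outer loop
   vertex 1.2 3.1 2.8
   vertex 2.1 0.6 0.5
   vertex 4.4 3.2 1.4
  endloop
 endfacet
 facet normal -0.589 -0.489 0.643
  outer loop
   vertex 1.2 3.1 2.8
   vertex 0.5 4.6 3.3
   vertex 0.2 2.2 1.2
  endloop
 endfacet
 facet normal -0.360 -0.699 0.618
  outer loop
   vertex 1.2 3.1 2.8
   vertex 0.2 2.2 1.2
   vertex 2.1 0.6 0.5
  endloop
 endfacet
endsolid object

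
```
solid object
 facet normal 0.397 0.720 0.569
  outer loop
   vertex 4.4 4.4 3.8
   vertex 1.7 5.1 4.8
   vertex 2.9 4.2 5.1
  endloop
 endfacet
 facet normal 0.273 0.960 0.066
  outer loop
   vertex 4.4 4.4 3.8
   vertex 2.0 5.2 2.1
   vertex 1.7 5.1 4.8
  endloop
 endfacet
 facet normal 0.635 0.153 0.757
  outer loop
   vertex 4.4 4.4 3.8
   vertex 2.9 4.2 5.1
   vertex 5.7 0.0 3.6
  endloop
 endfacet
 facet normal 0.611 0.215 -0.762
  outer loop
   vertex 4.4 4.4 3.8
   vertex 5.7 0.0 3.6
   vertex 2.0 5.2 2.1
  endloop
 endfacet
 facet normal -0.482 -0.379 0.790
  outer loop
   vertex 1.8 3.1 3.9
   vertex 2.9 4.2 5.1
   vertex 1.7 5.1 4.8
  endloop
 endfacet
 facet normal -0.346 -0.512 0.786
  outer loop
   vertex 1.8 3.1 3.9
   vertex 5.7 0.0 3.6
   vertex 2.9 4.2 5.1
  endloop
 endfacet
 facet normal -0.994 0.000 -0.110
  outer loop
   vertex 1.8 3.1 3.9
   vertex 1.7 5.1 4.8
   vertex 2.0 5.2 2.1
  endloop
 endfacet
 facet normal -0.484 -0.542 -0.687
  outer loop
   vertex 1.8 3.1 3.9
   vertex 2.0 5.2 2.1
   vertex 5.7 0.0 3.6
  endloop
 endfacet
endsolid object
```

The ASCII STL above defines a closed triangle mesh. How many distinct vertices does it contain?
6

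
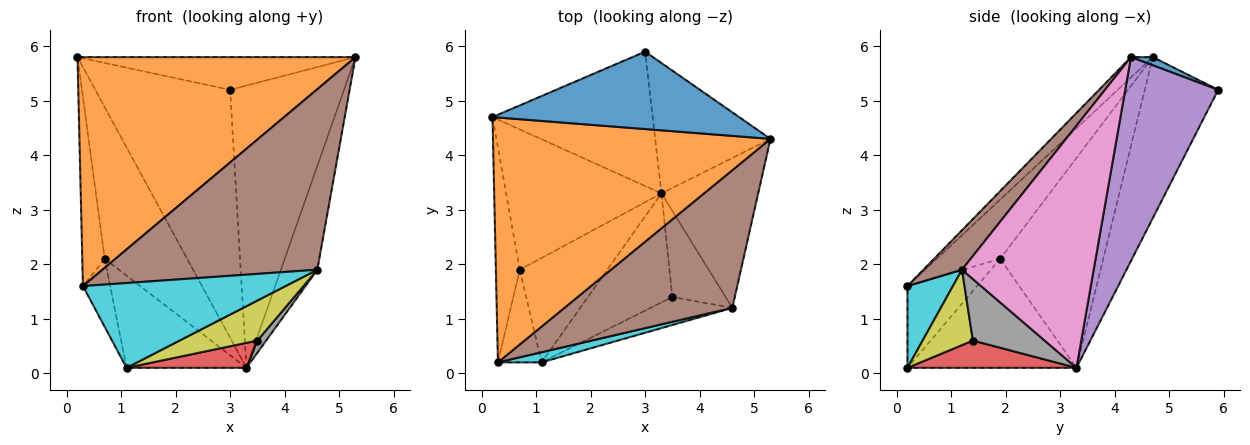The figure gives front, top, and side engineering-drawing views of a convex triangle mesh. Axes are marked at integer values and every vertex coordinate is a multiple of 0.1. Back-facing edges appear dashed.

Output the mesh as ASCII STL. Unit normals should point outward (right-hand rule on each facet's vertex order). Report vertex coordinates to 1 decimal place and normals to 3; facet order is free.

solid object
 facet normal 0.031 0.389 0.921
  outer loop
   vertex 3.0 5.9 5.2
   vertex 0.2 4.7 5.8
   vertex 5.3 4.3 5.8
  endloop
 endfacet
 facet normal -0.053 -0.682 0.729
  outer loop
   vertex 0.3 0.2 1.6
   vertex 5.3 4.3 5.8
   vertex 0.2 4.7 5.8
  endloop
 endfacet
 facet normal -0.432 0.793 -0.430
  outer loop
   vertex 3.3 3.3 0.1
   vertex 0.2 4.7 5.8
   vertex 3.0 5.9 5.2
  endloop
 endfacet
 facet normal 0.300 -0.213 -0.930
  outer loop
   vertex 3.3 3.3 0.1
   vertex 3.5 1.4 0.6
   vertex 1.1 0.2 0.1
  endloop
 endfacet
 facet normal 0.595 0.729 -0.337
  outer loop
   vertex 3.3 3.3 0.1
   vertex 3.0 5.9 5.2
   vertex 5.3 4.3 5.8
  endloop
 endfacet
 facet normal 0.141 -0.787 0.600
  outer loop
   vertex 4.6 1.2 1.9
   vertex 5.3 4.3 5.8
   vertex 0.3 0.2 1.6
  endloop
 endfacet
 facet normal 0.899 0.249 -0.359
  outer loop
   vertex 4.6 1.2 1.9
   vertex 3.3 3.3 0.1
   vertex 5.3 4.3 5.8
  endloop
 endfacet
 facet normal 0.753 -0.092 -0.651
  outer loop
   vertex 4.6 1.2 1.9
   vertex 3.5 1.4 0.6
   vertex 3.3 3.3 0.1
  endloop
 endfacet
 facet normal 0.468 -0.724 -0.507
  outer loop
   vertex 4.6 1.2 1.9
   vertex 1.1 0.2 0.1
   vertex 3.5 1.4 0.6
  endloop
 endfacet
 facet normal 0.217 -0.969 0.116
  outer loop
   vertex 4.6 1.2 1.9
   vertex 0.3 0.2 1.6
   vertex 1.1 0.2 0.1
  endloop
 endfacet
 facet normal -0.676 0.541 -0.501
  outer loop
   vertex 0.7 1.9 2.1
   vertex 0.2 4.7 5.8
   vertex 3.3 3.3 0.1
  endloop
 endfacet
 facet normal -0.682 0.484 -0.548
  outer loop
   vertex 0.7 1.9 2.1
   vertex 3.3 3.3 0.1
   vertex 1.1 0.2 0.1
  endloop
 endfacet
 facet normal -0.881 0.312 -0.355
  outer loop
   vertex 0.7 1.9 2.1
   vertex 0.3 0.2 1.6
   vertex 0.2 4.7 5.8
  endloop
 endfacet
 facet normal -0.834 0.327 -0.445
  outer loop
   vertex 0.7 1.9 2.1
   vertex 1.1 0.2 0.1
   vertex 0.3 0.2 1.6
  endloop
 endfacet
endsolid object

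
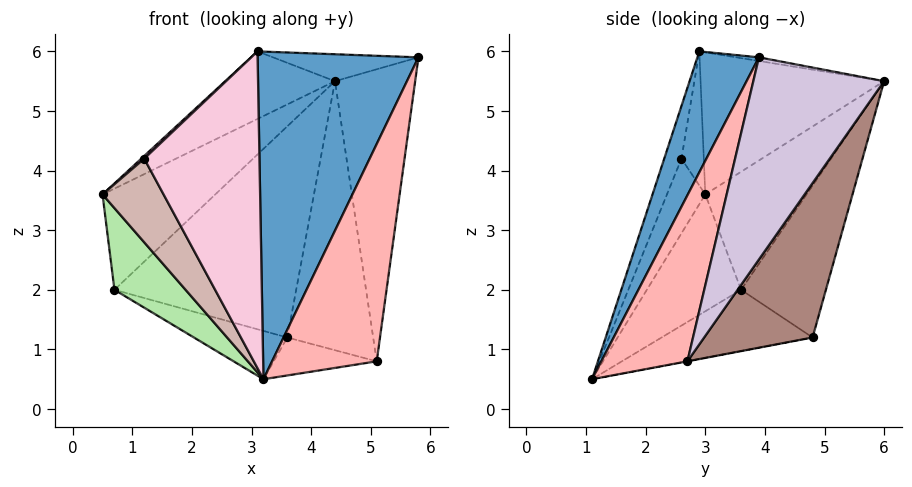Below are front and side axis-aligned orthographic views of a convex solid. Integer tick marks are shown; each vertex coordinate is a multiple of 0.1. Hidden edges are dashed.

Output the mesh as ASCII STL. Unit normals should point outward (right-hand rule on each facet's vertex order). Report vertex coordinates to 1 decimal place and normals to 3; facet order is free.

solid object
 facet normal 0.341 -0.892 0.298
  outer loop
   vertex 3.1 2.9 6.0
   vertex 3.2 1.1 0.5
   vertex 5.8 3.9 5.9
  endloop
 endfacet
 facet normal -0.622 0.372 0.689
  outer loop
   vertex 3.1 2.9 6.0
   vertex 4.4 6.0 5.5
   vertex 0.5 3.0 3.6
  endloop
 endfacet
 facet normal -0.026 0.170 0.985
  outer loop
   vertex 3.1 2.9 6.0
   vertex 5.8 3.9 5.9
   vertex 4.4 6.0 5.5
  endloop
 endfacet
 facet normal -0.655 0.730 0.192
  outer loop
   vertex 0.7 3.6 2.0
   vertex 0.5 3.0 3.6
   vertex 4.4 6.0 5.5
  endloop
 endfacet
 facet normal -0.417 0.893 -0.172
  outer loop
   vertex 0.7 3.6 2.0
   vertex 4.4 6.0 5.5
   vertex 3.6 4.8 1.2
  endloop
 endfacet
 facet normal -0.759 -0.573 -0.310
  outer loop
   vertex 0.7 3.6 2.0
   vertex 3.2 1.1 0.5
   vertex 0.5 3.0 3.6
  endloop
 endfacet
 facet normal -0.340 0.210 -0.917
  outer loop
   vertex 0.7 3.6 2.0
   vertex 3.6 4.8 1.2
   vertex 3.2 1.1 0.5
  endloop
 endfacet
 facet normal 0.633 -0.769 0.094
  outer loop
   vertex 5.1 2.7 0.8
   vertex 5.8 3.9 5.9
   vertex 3.2 1.1 0.5
  endloop
 endfacet
 facet normal -0.002 0.186 -0.983
  outer loop
   vertex 5.1 2.7 0.8
   vertex 3.2 1.1 0.5
   vertex 3.6 4.8 1.2
  endloop
 endfacet
 facet normal 0.829 0.508 -0.233
  outer loop
   vertex 5.1 2.7 0.8
   vertex 4.4 6.0 5.5
   vertex 5.8 3.9 5.9
  endloop
 endfacet
 facet normal 0.747 0.591 -0.304
  outer loop
   vertex 5.1 2.7 0.8
   vertex 3.6 4.8 1.2
   vertex 4.4 6.0 5.5
  endloop
 endfacet
 facet normal -0.531 -0.846 0.056
  outer loop
   vertex 1.2 2.6 4.2
   vertex 0.5 3.0 3.6
   vertex 3.2 1.1 0.5
  endloop
 endfacet
 facet normal -0.677 -0.090 0.730
  outer loop
   vertex 1.2 2.6 4.2
   vertex 3.1 2.9 6.0
   vertex 0.5 3.0 3.6
  endloop
 endfacet
 facet normal -0.141 -0.942 0.306
  outer loop
   vertex 1.2 2.6 4.2
   vertex 3.2 1.1 0.5
   vertex 3.1 2.9 6.0
  endloop
 endfacet
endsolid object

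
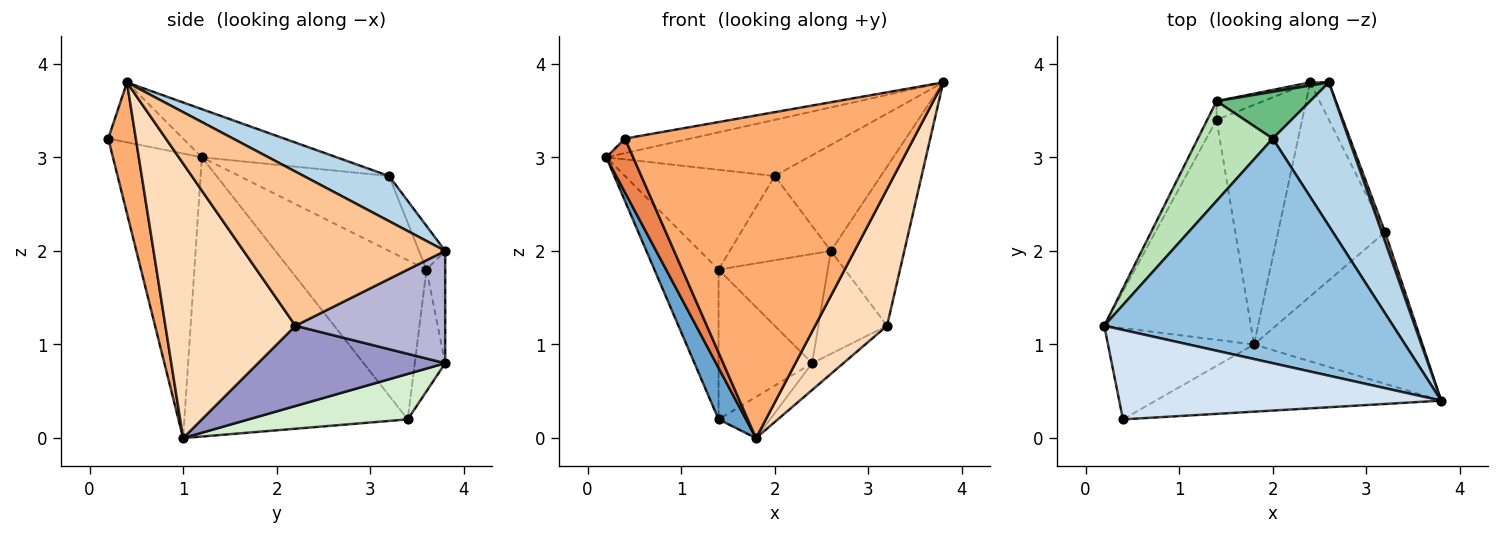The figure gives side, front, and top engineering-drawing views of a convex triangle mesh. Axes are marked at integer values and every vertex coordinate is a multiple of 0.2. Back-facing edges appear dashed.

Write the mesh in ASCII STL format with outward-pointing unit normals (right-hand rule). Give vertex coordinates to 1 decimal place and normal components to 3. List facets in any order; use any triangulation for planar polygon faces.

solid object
 facet normal -0.880 -0.108 -0.462
  outer loop
   vertex 1.4 3.4 0.2
   vertex 1.8 1.0 0.0
   vertex 0.2 1.2 3.0
  endloop
 endfacet
 facet normal -0.160 0.239 0.958
  outer loop
   vertex 2.0 3.2 2.8
   vertex 0.2 1.2 3.0
   vertex 3.8 0.4 3.8
  endloop
 endfacet
 facet normal 0.431 0.536 0.726
  outer loop
   vertex 2.0 3.2 2.8
   vertex 3.8 0.4 3.8
   vertex 2.6 3.8 2.0
  endloop
 endfacet
 facet normal -0.181 0.158 0.971
  outer loop
   vertex 0.4 0.2 3.2
   vertex 3.8 0.4 3.8
   vertex 0.2 1.2 3.0
  endloop
 endfacet
 facet normal -0.859 -0.260 -0.441
  outer loop
   vertex 0.4 0.2 3.2
   vertex 0.2 1.2 3.0
   vertex 1.8 1.0 0.0
  endloop
 endfacet
 facet normal 0.093 -0.975 -0.203
  outer loop
   vertex 0.4 0.2 3.2
   vertex 1.8 1.0 0.0
   vertex 3.8 0.4 3.8
  endloop
 endfacet
 facet normal 0.939 0.342 0.020
  outer loop
   vertex 3.2 2.2 1.2
   vertex 2.6 3.8 2.0
   vertex 3.8 0.4 3.8
  endloop
 endfacet
 facet normal 0.771 -0.426 -0.473
  outer loop
   vertex 3.2 2.2 1.2
   vertex 3.8 0.4 3.8
   vertex 1.8 1.0 0.0
  endloop
 endfacet
 facet normal -0.221 0.853 0.474
  outer loop
   vertex 1.4 3.6 1.8
   vertex 2.0 3.2 2.8
   vertex 2.6 3.8 2.0
  endloop
 endfacet
 facet normal -0.904 0.425 -0.053
  outer loop
   vertex 1.4 3.6 1.8
   vertex 1.4 3.4 0.2
   vertex 0.2 1.2 3.0
  endloop
 endfacet
 facet normal -0.577 0.577 0.577
  outer loop
   vertex 1.4 3.6 1.8
   vertex 0.2 1.2 3.0
   vertex 2.0 3.2 2.8
  endloop
 endfacet
 facet normal 0.464 0.150 -0.873
  outer loop
   vertex 2.4 3.8 0.8
   vertex 1.8 1.0 0.0
   vertex 1.4 3.4 0.2
  endloop
 endfacet
 facet normal 0.597 0.100 -0.796
  outer loop
   vertex 2.4 3.8 0.8
   vertex 3.2 2.2 1.2
   vertex 1.8 1.0 0.0
  endloop
 endfacet
 facet normal 0.899 0.412 -0.150
  outer loop
   vertex 2.4 3.8 0.8
   vertex 2.6 3.8 2.0
   vertex 3.2 2.2 1.2
  endloop
 endfacet
 facet normal -0.169 0.985 0.028
  outer loop
   vertex 2.4 3.8 0.8
   vertex 1.4 3.6 1.8
   vertex 2.6 3.8 2.0
  endloop
 endfacet
 facet normal -0.307 0.944 -0.118
  outer loop
   vertex 2.4 3.8 0.8
   vertex 1.4 3.4 0.2
   vertex 1.4 3.6 1.8
  endloop
 endfacet
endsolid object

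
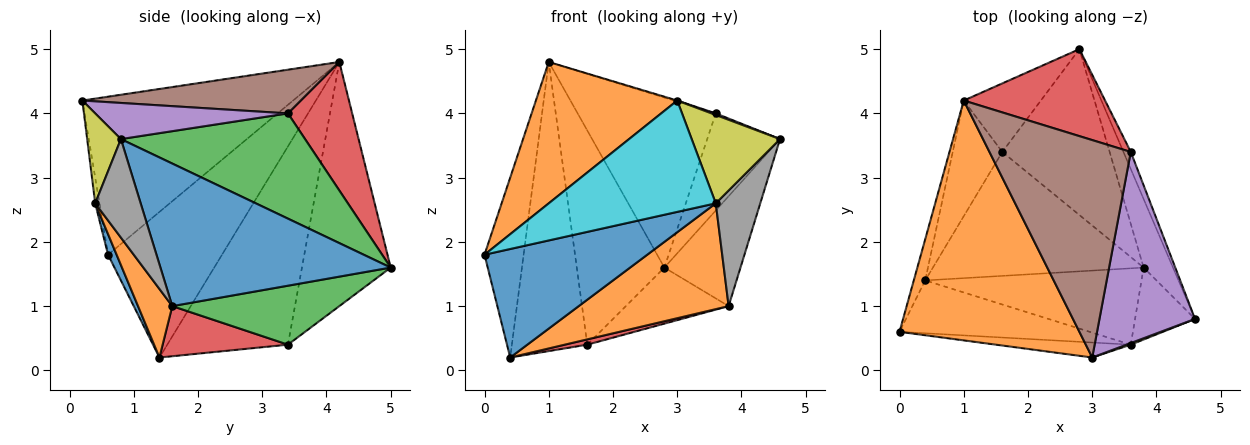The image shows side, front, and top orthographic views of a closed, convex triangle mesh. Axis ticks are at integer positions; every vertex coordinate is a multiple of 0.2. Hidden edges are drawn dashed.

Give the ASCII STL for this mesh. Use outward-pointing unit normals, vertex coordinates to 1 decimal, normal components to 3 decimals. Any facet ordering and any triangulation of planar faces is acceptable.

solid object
 facet normal 0.932 0.308 -0.192
  outer loop
   vertex 3.8 1.6 1.0
   vertex 2.8 5.0 1.6
   vertex 4.6 0.8 3.6
  endloop
 endfacet
 facet normal -0.604 -0.405 0.687
  outer loop
   vertex 3.0 0.2 4.2
   vertex 1.0 4.2 4.8
   vertex 0.0 0.6 1.8
  endloop
 endfacet
 facet normal 0.928 0.367 -0.065
  outer loop
   vertex 3.6 3.4 4.0
   vertex 4.6 0.8 3.6
   vertex 2.8 5.0 1.6
  endloop
 endfacet
 facet normal 0.383 0.823 0.421
  outer loop
   vertex 3.6 3.4 4.0
   vertex 2.8 5.0 1.6
   vertex 1.0 4.2 4.8
  endloop
 endfacet
 facet normal 0.354 -0.008 0.935
  outer loop
   vertex 3.6 3.4 4.0
   vertex 3.0 0.2 4.2
   vertex 4.6 0.8 3.6
  endloop
 endfacet
 facet normal 0.295 0.004 0.955
  outer loop
   vertex 3.6 3.4 4.0
   vertex 1.0 4.2 4.8
   vertex 3.0 0.2 4.2
  endloop
 endfacet
 facet normal -0.943 0.324 -0.074
  outer loop
   vertex 0.4 1.4 0.2
   vertex 0.0 0.6 1.8
   vertex 1.0 4.2 4.8
  endloop
 endfacet
 facet normal 0.655 -0.641 -0.399
  outer loop
   vertex 3.6 0.4 2.6
   vertex 3.8 1.6 1.0
   vertex 4.6 0.8 3.6
  endloop
 endfacet
 facet normal 0.357 -0.934 0.017
  outer loop
   vertex 3.6 0.4 2.6
   vertex 4.6 0.8 3.6
   vertex 3.0 0.2 4.2
  endloop
 endfacet
 facet normal -0.025 -0.991 -0.133
  outer loop
   vertex 3.6 0.4 2.6
   vertex 3.0 0.2 4.2
   vertex 0.0 0.6 1.8
  endloop
 endfacet
 facet normal 0.047 -0.898 -0.437
  outer loop
   vertex 3.6 0.4 2.6
   vertex 0.0 0.6 1.8
   vertex 0.4 1.4 0.2
  endloop
 endfacet
 facet normal 0.182 -0.797 -0.575
  outer loop
   vertex 3.6 0.4 2.6
   vertex 0.4 1.4 0.2
   vertex 3.8 1.6 1.0
  endloop
 endfacet
 facet normal 0.462 0.284 -0.840
  outer loop
   vertex 1.6 3.4 0.4
   vertex 2.8 5.0 1.6
   vertex 3.8 1.6 1.0
  endloop
 endfacet
 facet normal 0.231 -0.041 -0.972
  outer loop
   vertex 1.6 3.4 0.4
   vertex 3.8 1.6 1.0
   vertex 0.4 1.4 0.2
  endloop
 endfacet
 facet normal -0.694 0.685 -0.219
  outer loop
   vertex 1.6 3.4 0.4
   vertex 1.0 4.2 4.8
   vertex 2.8 5.0 1.6
  endloop
 endfacet
 facet normal -0.830 0.518 -0.207
  outer loop
   vertex 1.6 3.4 0.4
   vertex 0.4 1.4 0.2
   vertex 1.0 4.2 4.8
  endloop
 endfacet
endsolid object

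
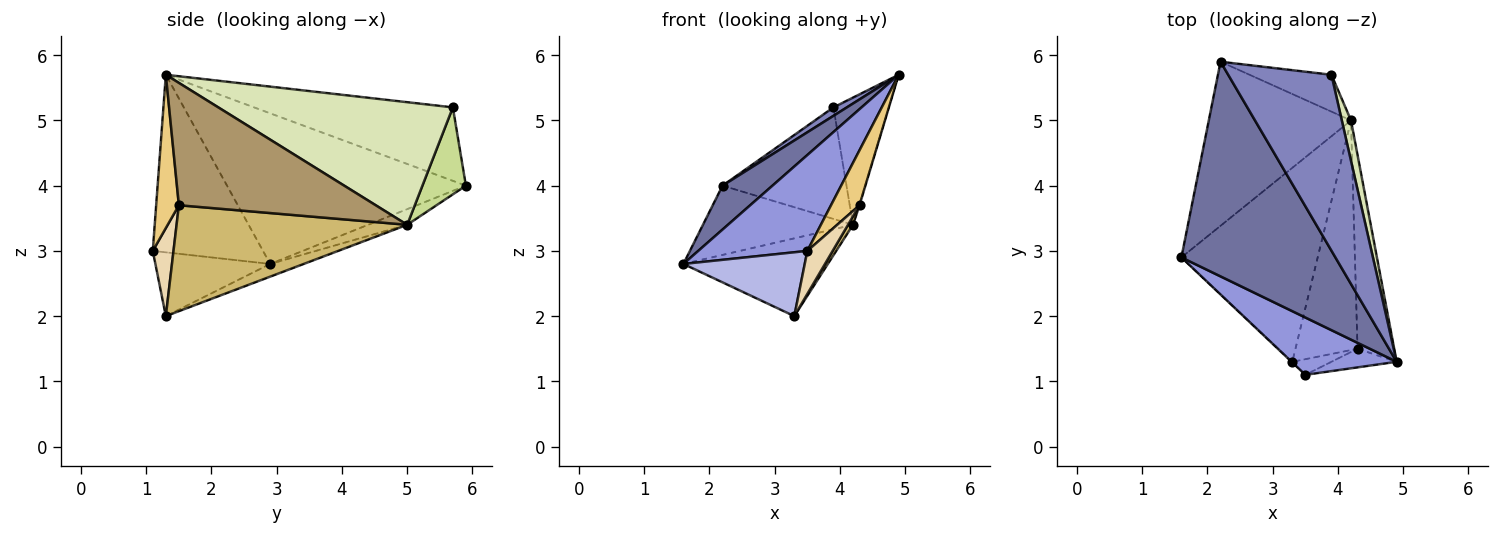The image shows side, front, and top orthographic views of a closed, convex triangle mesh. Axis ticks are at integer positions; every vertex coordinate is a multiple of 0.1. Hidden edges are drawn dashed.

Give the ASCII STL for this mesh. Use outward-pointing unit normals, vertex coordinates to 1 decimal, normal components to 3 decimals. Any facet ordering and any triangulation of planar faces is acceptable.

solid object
 facet normal -0.692 -0.145 0.707
  outer loop
   vertex 2.2 5.9 4.0
   vertex 1.6 2.9 2.8
   vertex 4.9 1.3 5.7
  endloop
 endfacet
 facet normal -0.579 -0.039 0.814
  outer loop
   vertex 3.9 5.7 5.2
   vertex 2.2 5.9 4.0
   vertex 4.9 1.3 5.7
  endloop
 endfacet
 facet normal -0.655 -0.648 0.388
  outer loop
   vertex 3.5 1.1 3.0
   vertex 4.9 1.3 5.7
   vertex 1.6 2.9 2.8
  endloop
 endfacet
 facet normal -0.687 -0.726 -0.008
  outer loop
   vertex 3.5 1.1 3.0
   vertex 1.6 2.9 2.8
   vertex 3.3 1.3 2.0
  endloop
 endfacet
 facet normal -0.101 0.387 -0.917
  outer loop
   vertex 4.2 5.0 3.4
   vertex 1.6 2.9 2.8
   vertex 2.2 5.9 4.0
  endloop
 endfacet
 facet normal -0.086 0.371 -0.925
  outer loop
   vertex 4.2 5.0 3.4
   vertex 3.3 1.3 2.0
   vertex 1.6 2.9 2.8
  endloop
 endfacet
 facet normal 0.316 0.901 -0.298
  outer loop
   vertex 4.2 5.0 3.4
   vertex 2.2 5.9 4.0
   vertex 3.9 5.7 5.2
  endloop
 endfacet
 facet normal 0.971 0.229 0.073
  outer loop
   vertex 4.2 5.0 3.4
   vertex 3.9 5.7 5.2
   vertex 4.9 1.3 5.7
  endloop
 endfacet
 facet normal 0.958 0.003 -0.287
  outer loop
   vertex 4.3 1.5 3.7
   vertex 4.2 5.0 3.4
   vertex 4.9 1.3 5.7
  endloop
 endfacet
 facet normal 0.863 -0.019 -0.505
  outer loop
   vertex 4.3 1.5 3.7
   vertex 3.3 1.3 2.0
   vertex 4.2 5.0 3.4
  endloop
 endfacet
 facet normal 0.602 -0.756 -0.256
  outer loop
   vertex 4.3 1.5 3.7
   vertex 4.9 1.3 5.7
   vertex 3.5 1.1 3.0
  endloop
 endfacet
 facet normal 0.610 -0.745 -0.271
  outer loop
   vertex 4.3 1.5 3.7
   vertex 3.5 1.1 3.0
   vertex 3.3 1.3 2.0
  endloop
 endfacet
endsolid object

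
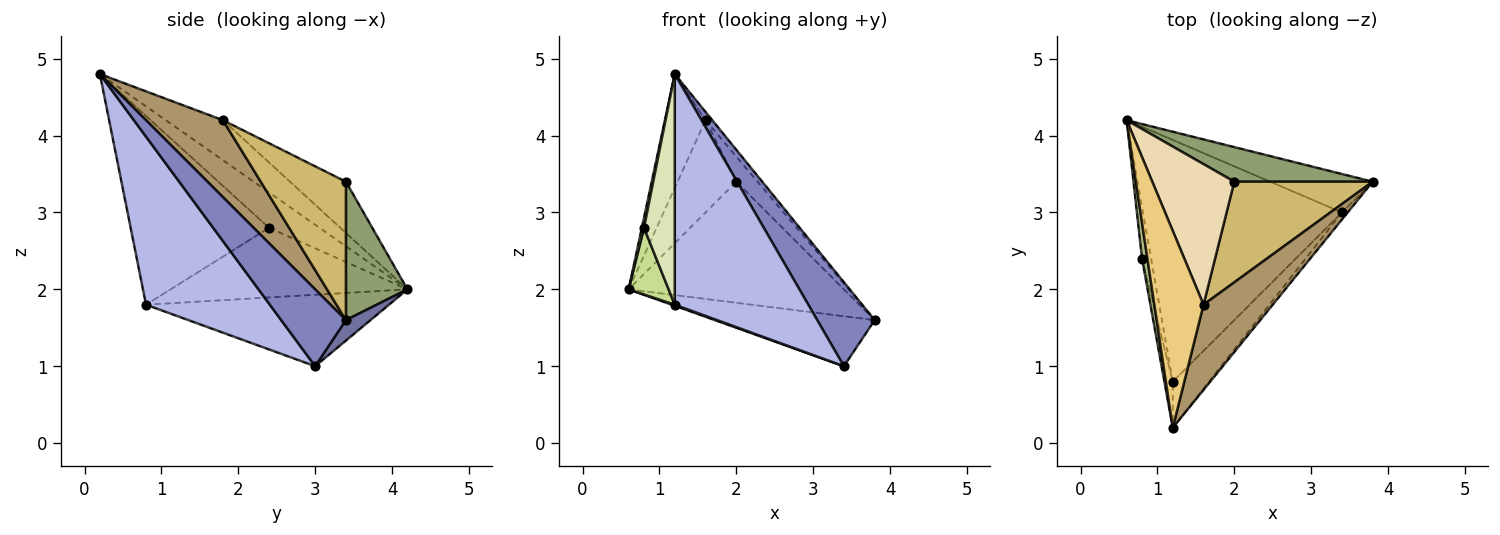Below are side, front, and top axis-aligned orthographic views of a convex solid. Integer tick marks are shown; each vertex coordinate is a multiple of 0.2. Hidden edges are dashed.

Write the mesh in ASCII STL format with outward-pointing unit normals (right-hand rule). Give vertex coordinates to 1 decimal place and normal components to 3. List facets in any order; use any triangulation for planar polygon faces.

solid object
 facet normal 0.121 0.787 -0.605
  outer loop
   vertex 3.4 3.0 1.0
   vertex 0.6 4.2 2.0
   vertex 3.8 3.4 1.6
  endloop
 endfacet
 facet normal 0.747 -0.663 -0.056
  outer loop
   vertex 3.4 3.0 1.0
   vertex 3.8 3.4 1.6
   vertex 1.2 0.2 4.8
  endloop
 endfacet
 facet normal -0.338 -0.004 -0.941
  outer loop
   vertex 1.2 0.8 1.8
   vertex 0.6 4.2 2.0
   vertex 3.4 3.0 1.0
  endloop
 endfacet
 facet normal 0.673 -0.726 -0.145
  outer loop
   vertex 1.2 0.8 1.8
   vertex 3.4 3.0 1.0
   vertex 1.2 0.2 4.8
  endloop
 endfacet
 facet normal 0.265 0.927 0.265
  outer loop
   vertex 2.0 3.4 3.4
   vertex 3.8 3.4 1.6
   vertex 0.6 4.2 2.0
  endloop
 endfacet
 facet normal -0.988 -0.043 0.150
  outer loop
   vertex 0.8 2.4 2.8
   vertex 1.2 0.2 4.8
   vertex 0.6 4.2 2.0
  endloop
 endfacet
 facet normal -0.978 -0.165 -0.127
  outer loop
   vertex 0.8 2.4 2.8
   vertex 0.6 4.2 2.0
   vertex 1.2 0.8 1.8
  endloop
 endfacet
 facet normal -0.975 -0.217 -0.043
  outer loop
   vertex 0.8 2.4 2.8
   vertex 1.2 0.8 1.8
   vertex 1.2 0.2 4.8
  endloop
 endfacet
 facet normal 0.742 0.065 0.668
  outer loop
   vertex 1.6 1.8 4.2
   vertex 1.2 0.2 4.8
   vertex 3.8 3.4 1.6
  endloop
 endfacet
 facet normal 0.696 0.174 0.696
  outer loop
   vertex 1.6 1.8 4.2
   vertex 3.8 3.4 1.6
   vertex 2.0 3.4 3.4
  endloop
 endfacet
 facet normal -0.575 0.409 0.708
  outer loop
   vertex 1.6 1.8 4.2
   vertex 0.6 4.2 2.0
   vertex 1.2 0.2 4.8
  endloop
 endfacet
 facet normal -0.463 0.486 0.741
  outer loop
   vertex 1.6 1.8 4.2
   vertex 2.0 3.4 3.4
   vertex 0.6 4.2 2.0
  endloop
 endfacet
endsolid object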